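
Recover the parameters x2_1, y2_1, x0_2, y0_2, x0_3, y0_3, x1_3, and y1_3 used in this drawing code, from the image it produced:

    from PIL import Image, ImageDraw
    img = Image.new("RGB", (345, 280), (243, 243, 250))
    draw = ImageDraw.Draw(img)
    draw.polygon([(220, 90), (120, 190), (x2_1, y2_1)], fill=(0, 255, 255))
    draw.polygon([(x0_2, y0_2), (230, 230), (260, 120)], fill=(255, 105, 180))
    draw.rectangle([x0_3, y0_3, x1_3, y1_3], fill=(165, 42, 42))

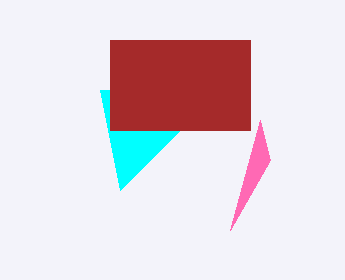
x2_1 = 100
y2_1 = 90
x0_2 = 270
y0_2 = 160
x0_3 = 110
y0_3 = 40
x1_3 = 250
y1_3 = 130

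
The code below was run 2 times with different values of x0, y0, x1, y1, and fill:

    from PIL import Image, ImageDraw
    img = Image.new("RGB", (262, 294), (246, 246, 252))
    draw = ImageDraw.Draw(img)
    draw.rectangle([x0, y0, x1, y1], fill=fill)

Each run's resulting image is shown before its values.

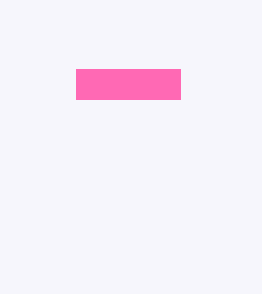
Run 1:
x0 = 76
y0 = 69
x1 = 180
y1 = 99
fill = 'hotpink'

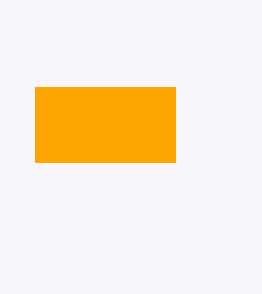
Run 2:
x0 = 35; y0 = 87; x1 = 175; y1 = 162; fill = 'orange'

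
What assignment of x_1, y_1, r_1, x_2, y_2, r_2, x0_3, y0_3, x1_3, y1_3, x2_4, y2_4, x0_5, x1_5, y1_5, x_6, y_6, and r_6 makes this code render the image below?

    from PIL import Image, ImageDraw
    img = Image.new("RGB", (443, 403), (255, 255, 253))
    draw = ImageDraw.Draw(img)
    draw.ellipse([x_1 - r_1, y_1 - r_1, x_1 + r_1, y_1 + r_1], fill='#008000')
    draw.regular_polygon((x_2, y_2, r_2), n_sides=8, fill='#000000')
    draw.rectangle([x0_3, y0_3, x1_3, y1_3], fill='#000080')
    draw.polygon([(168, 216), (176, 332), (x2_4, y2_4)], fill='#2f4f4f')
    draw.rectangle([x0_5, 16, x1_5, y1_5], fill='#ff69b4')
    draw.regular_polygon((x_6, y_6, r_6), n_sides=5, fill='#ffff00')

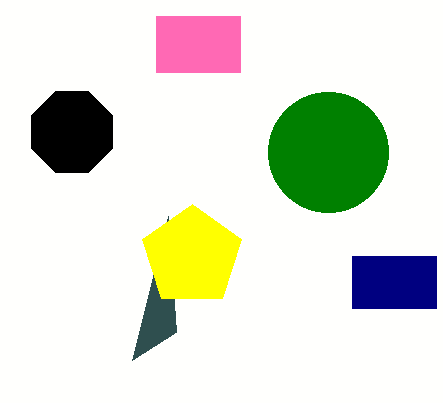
x_1 = 328
y_1 = 152
r_1 = 60
x_2 = 72
y_2 = 132
r_2 = 44
x0_3 = 352
y0_3 = 256
x1_3 = 436
y1_3 = 308
x2_4 = 132
y2_4 = 360
x0_5 = 156
x1_5 = 240
y1_5 = 72
x_6 = 192
y_6 = 256
r_6 = 52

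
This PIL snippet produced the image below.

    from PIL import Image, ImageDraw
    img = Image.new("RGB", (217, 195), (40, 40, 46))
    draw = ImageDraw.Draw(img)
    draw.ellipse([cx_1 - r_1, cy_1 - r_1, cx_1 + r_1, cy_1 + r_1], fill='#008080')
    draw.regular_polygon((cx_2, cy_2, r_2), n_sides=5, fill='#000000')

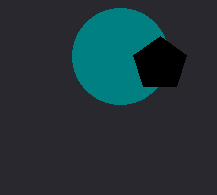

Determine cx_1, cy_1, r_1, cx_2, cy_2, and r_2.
cx_1 = 120
cy_1 = 56
r_1 = 48
cx_2 = 160
cy_2 = 64
r_2 = 28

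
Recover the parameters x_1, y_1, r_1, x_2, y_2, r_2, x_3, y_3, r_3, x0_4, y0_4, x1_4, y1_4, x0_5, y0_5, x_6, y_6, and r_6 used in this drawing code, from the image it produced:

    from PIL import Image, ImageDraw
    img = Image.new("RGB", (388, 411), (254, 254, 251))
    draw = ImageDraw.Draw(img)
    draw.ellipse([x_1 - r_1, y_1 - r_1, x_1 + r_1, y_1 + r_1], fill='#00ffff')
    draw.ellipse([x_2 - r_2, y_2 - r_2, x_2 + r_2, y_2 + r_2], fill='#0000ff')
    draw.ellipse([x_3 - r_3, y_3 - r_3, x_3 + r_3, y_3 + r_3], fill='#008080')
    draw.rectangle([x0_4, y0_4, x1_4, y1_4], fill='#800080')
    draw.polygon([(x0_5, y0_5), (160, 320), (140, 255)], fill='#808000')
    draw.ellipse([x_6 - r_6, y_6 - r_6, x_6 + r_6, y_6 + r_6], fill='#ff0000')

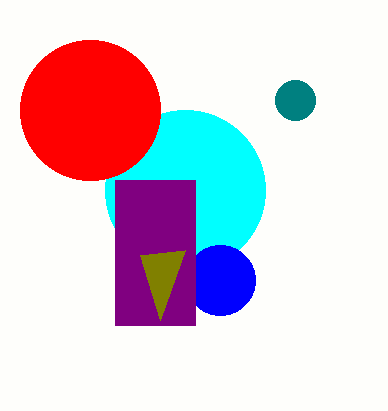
x_1 = 185, y_1 = 190, r_1 = 80, x_2 = 220, y_2 = 280, r_2 = 35, x_3 = 295, y_3 = 100, r_3 = 20, x0_4 = 115, y0_4 = 180, x1_4 = 195, y1_4 = 325, x0_5 = 185, y0_5 = 250, x_6 = 90, y_6 = 110, r_6 = 70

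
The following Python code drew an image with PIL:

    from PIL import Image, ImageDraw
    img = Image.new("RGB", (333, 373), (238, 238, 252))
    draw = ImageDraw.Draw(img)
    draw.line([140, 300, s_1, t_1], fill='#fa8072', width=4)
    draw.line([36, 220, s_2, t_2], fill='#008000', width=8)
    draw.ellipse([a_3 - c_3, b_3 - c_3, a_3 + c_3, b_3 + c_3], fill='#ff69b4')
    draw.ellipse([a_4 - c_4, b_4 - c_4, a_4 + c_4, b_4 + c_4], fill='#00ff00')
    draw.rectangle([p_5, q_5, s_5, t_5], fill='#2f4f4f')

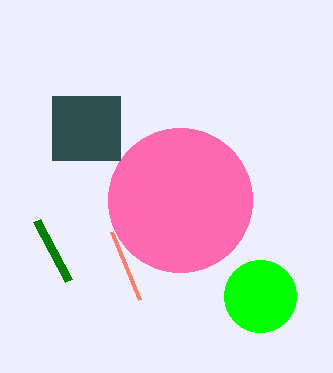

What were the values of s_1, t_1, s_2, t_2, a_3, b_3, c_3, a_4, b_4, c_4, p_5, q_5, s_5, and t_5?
s_1 = 112, t_1 = 232, s_2 = 68, t_2 = 280, a_3 = 180, b_3 = 200, c_3 = 72, a_4 = 260, b_4 = 296, c_4 = 36, p_5 = 52, q_5 = 96, s_5 = 120, t_5 = 160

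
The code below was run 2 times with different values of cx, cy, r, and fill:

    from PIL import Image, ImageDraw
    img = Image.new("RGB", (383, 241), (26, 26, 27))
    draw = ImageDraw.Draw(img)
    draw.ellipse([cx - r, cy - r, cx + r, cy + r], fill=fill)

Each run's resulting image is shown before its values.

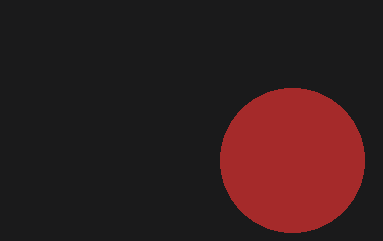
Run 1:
cx = 292, cy = 160, r = 72, fill = 'brown'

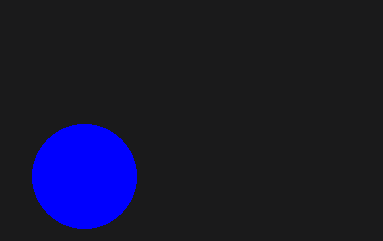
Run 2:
cx = 84
cy = 176
r = 52
fill = 'blue'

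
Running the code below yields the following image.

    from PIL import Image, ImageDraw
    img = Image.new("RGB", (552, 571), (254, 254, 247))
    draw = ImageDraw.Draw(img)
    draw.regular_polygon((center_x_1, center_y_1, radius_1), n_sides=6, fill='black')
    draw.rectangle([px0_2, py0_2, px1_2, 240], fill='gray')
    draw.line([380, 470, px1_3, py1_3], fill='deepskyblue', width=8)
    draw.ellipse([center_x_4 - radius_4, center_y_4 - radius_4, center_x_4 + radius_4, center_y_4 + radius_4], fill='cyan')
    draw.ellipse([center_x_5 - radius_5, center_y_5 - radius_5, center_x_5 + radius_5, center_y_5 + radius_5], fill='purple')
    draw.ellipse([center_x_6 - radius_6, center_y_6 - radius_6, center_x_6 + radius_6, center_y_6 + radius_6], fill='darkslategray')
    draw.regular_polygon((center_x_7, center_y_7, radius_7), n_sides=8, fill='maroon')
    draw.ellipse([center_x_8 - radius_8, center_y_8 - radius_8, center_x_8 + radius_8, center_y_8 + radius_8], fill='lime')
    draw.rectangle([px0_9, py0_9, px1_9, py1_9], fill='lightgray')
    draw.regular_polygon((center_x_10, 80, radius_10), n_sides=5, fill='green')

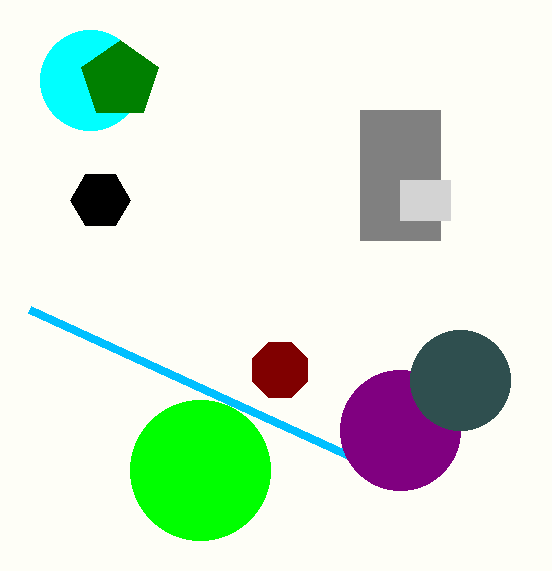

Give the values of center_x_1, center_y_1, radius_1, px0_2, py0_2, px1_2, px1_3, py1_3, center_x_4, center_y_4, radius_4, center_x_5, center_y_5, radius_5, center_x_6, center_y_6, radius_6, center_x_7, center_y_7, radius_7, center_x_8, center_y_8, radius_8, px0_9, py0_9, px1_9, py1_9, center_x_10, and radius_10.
center_x_1 = 100; center_y_1 = 200; radius_1 = 30; px0_2 = 360; py0_2 = 110; px1_2 = 440; px1_3 = 30; py1_3 = 310; center_x_4 = 90; center_y_4 = 80; radius_4 = 50; center_x_5 = 400; center_y_5 = 430; radius_5 = 60; center_x_6 = 460; center_y_6 = 380; radius_6 = 50; center_x_7 = 280; center_y_7 = 370; radius_7 = 30; center_x_8 = 200; center_y_8 = 470; radius_8 = 70; px0_9 = 400; py0_9 = 180; px1_9 = 450; py1_9 = 220; center_x_10 = 120; radius_10 = 40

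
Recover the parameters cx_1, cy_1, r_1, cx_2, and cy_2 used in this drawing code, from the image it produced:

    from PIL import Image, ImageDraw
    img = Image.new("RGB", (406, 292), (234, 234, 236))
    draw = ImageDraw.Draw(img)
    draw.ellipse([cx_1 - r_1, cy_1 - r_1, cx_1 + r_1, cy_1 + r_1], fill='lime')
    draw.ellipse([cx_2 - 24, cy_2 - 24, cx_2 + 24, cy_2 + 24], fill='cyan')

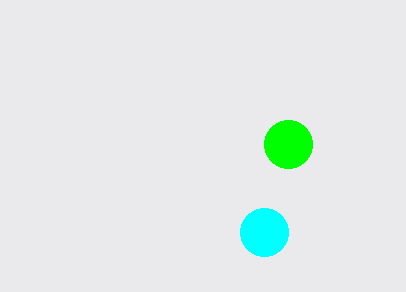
cx_1 = 288, cy_1 = 144, r_1 = 24, cx_2 = 264, cy_2 = 232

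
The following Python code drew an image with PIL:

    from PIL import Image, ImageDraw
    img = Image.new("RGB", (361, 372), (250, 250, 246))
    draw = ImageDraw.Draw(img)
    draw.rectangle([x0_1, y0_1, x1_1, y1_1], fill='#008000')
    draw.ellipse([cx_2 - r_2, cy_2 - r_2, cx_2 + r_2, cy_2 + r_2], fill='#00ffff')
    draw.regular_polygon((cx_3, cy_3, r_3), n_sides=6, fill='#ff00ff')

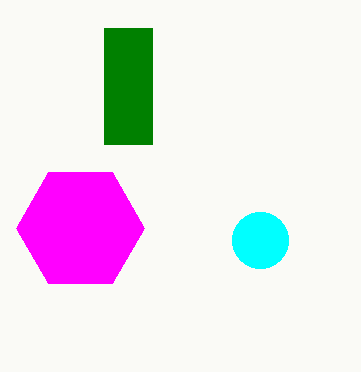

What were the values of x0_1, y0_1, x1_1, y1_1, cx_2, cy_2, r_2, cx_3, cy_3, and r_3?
x0_1 = 104, y0_1 = 28, x1_1 = 152, y1_1 = 144, cx_2 = 260, cy_2 = 240, r_2 = 28, cx_3 = 80, cy_3 = 228, r_3 = 64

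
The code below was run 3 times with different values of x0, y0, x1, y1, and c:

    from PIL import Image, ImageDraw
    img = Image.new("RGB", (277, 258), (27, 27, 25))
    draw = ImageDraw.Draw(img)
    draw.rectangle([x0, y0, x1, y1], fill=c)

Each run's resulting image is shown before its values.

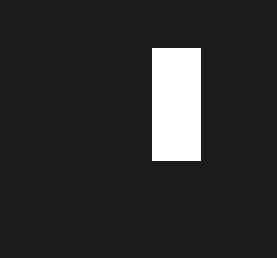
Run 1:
x0 = 152
y0 = 48
x1 = 200
y1 = 160
c = 'white'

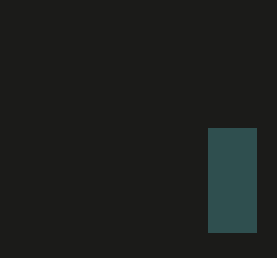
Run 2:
x0 = 208
y0 = 128
x1 = 256
y1 = 232
c = 'darkslategray'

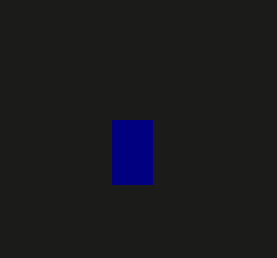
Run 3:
x0 = 112; y0 = 120; x1 = 152; y1 = 184; c = 'navy'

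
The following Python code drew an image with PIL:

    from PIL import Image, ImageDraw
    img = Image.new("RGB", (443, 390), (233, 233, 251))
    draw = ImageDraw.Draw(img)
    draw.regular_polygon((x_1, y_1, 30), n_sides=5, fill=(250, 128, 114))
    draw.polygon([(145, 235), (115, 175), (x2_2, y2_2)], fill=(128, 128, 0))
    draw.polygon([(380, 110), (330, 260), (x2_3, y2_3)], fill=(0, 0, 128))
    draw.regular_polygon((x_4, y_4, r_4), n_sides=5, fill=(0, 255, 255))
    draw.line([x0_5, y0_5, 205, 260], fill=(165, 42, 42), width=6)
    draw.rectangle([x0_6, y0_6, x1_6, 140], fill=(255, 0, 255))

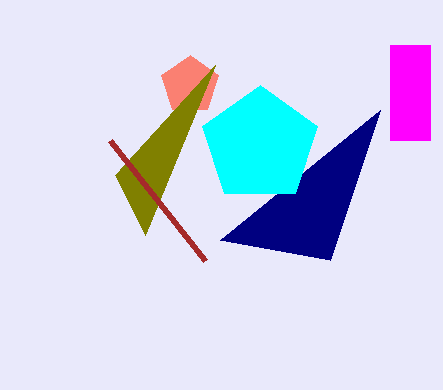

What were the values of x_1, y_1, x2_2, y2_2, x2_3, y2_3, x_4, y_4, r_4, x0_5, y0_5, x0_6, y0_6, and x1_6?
x_1 = 190
y_1 = 85
x2_2 = 215
y2_2 = 65
x2_3 = 220
y2_3 = 240
x_4 = 260
y_4 = 145
r_4 = 60
x0_5 = 110
y0_5 = 140
x0_6 = 390
y0_6 = 45
x1_6 = 430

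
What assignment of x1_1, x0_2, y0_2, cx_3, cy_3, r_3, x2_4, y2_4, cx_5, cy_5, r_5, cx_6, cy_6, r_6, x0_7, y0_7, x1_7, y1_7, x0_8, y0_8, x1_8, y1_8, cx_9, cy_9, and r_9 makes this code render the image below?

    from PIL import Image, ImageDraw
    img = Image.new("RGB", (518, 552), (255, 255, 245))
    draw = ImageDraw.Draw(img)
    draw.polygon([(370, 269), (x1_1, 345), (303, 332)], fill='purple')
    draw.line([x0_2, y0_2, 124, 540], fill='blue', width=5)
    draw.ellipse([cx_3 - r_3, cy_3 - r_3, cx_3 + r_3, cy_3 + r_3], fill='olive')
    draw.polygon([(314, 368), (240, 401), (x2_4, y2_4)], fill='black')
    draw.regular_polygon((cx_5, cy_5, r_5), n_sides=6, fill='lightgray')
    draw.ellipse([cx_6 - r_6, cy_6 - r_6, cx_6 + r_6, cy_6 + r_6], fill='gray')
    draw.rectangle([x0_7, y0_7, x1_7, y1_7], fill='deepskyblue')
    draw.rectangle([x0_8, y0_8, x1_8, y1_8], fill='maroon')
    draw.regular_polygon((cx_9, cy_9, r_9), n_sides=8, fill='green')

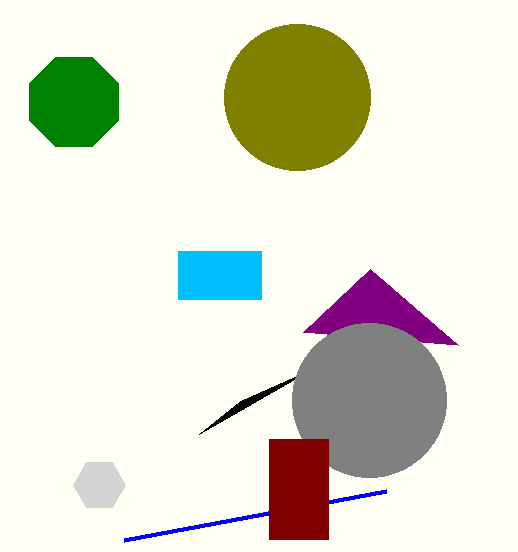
x1_1 = 458, x0_2 = 386, y0_2 = 491, cx_3 = 297, cy_3 = 97, r_3 = 73, x2_4 = 199, y2_4 = 434, cx_5 = 99, cy_5 = 485, r_5 = 26, cx_6 = 369, cy_6 = 400, r_6 = 77, x0_7 = 178, y0_7 = 251, x1_7 = 261, y1_7 = 299, x0_8 = 269, y0_8 = 439, x1_8 = 328, y1_8 = 539, cx_9 = 74, cy_9 = 102, r_9 = 48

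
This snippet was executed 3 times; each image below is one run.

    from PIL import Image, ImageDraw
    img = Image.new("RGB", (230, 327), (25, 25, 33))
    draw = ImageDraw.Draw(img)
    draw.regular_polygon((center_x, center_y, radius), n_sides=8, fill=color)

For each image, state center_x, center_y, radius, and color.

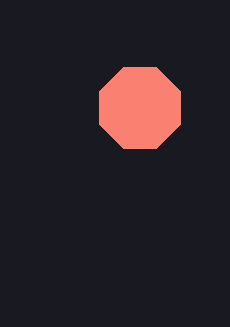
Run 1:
center_x = 140, center_y = 108, radius = 44, color = 'salmon'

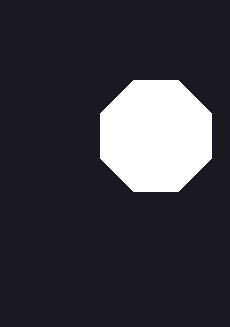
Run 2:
center_x = 156; center_y = 136; radius = 60; color = 'white'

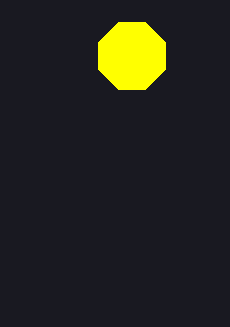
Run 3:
center_x = 132
center_y = 56
radius = 36
color = 'yellow'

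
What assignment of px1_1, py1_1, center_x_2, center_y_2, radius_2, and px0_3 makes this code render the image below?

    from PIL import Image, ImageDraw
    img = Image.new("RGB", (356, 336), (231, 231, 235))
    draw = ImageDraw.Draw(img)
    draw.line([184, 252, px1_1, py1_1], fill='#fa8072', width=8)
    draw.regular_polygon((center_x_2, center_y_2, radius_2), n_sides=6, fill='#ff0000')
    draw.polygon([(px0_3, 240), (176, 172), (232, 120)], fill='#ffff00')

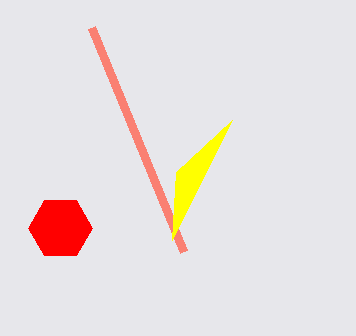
px1_1 = 92; py1_1 = 28; center_x_2 = 60; center_y_2 = 228; radius_2 = 32; px0_3 = 172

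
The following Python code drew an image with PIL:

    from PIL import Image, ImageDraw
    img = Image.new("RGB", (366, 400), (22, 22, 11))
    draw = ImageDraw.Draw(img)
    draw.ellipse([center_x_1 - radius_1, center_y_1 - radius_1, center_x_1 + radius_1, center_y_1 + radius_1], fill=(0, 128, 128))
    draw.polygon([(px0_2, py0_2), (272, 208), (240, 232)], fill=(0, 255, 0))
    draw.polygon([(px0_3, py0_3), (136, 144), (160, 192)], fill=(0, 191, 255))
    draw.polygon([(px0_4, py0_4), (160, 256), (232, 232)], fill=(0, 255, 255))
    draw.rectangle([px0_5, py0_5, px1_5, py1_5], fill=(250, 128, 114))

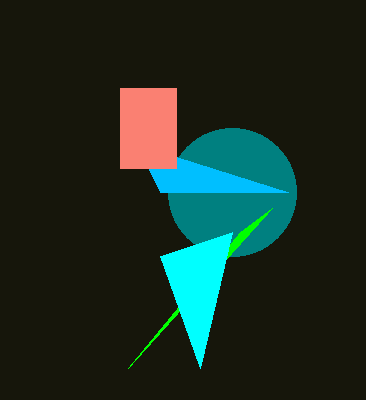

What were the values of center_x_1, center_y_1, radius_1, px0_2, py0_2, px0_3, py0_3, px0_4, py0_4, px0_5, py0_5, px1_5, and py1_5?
center_x_1 = 232; center_y_1 = 192; radius_1 = 64; px0_2 = 128; py0_2 = 368; px0_3 = 288; py0_3 = 192; px0_4 = 200; py0_4 = 368; px0_5 = 120; py0_5 = 88; px1_5 = 176; py1_5 = 168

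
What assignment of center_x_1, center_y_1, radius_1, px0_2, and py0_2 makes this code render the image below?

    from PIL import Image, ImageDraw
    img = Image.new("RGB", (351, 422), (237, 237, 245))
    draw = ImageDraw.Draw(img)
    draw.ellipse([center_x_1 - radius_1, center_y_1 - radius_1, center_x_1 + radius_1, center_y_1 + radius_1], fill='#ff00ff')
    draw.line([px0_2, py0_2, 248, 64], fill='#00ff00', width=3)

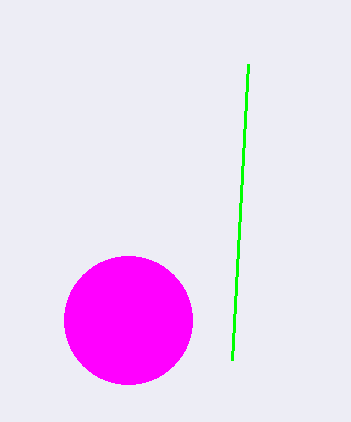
center_x_1 = 128; center_y_1 = 320; radius_1 = 64; px0_2 = 232; py0_2 = 360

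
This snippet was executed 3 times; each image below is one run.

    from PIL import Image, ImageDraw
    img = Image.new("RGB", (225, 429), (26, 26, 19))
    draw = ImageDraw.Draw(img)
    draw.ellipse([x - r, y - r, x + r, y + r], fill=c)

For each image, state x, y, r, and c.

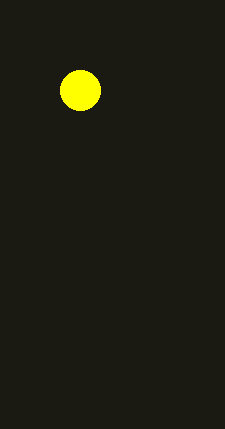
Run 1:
x = 80; y = 90; r = 20; c = 'yellow'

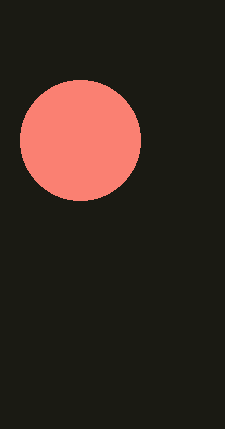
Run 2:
x = 80, y = 140, r = 60, c = 'salmon'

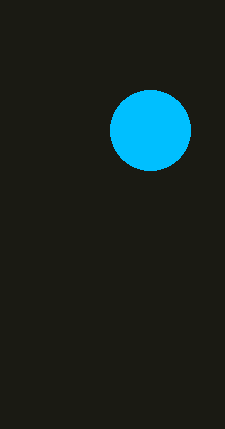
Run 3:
x = 150, y = 130, r = 40, c = 'deepskyblue'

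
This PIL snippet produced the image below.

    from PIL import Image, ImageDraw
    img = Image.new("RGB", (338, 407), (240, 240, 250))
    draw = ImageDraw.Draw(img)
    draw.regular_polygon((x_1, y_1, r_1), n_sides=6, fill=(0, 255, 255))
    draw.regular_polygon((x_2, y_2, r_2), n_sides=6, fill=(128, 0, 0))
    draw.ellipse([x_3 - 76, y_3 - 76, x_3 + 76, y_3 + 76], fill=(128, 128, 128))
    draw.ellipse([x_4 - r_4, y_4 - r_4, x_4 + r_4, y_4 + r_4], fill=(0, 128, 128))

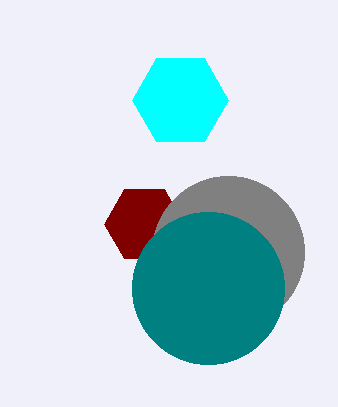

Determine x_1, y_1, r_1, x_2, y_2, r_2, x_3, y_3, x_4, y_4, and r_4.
x_1 = 180
y_1 = 100
r_1 = 48
x_2 = 144
y_2 = 224
r_2 = 40
x_3 = 228
y_3 = 252
x_4 = 208
y_4 = 288
r_4 = 76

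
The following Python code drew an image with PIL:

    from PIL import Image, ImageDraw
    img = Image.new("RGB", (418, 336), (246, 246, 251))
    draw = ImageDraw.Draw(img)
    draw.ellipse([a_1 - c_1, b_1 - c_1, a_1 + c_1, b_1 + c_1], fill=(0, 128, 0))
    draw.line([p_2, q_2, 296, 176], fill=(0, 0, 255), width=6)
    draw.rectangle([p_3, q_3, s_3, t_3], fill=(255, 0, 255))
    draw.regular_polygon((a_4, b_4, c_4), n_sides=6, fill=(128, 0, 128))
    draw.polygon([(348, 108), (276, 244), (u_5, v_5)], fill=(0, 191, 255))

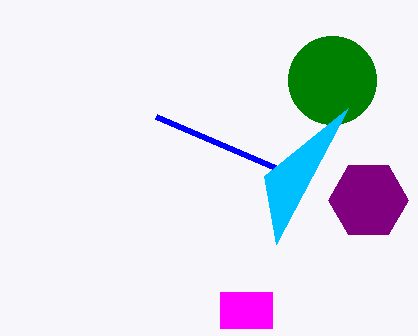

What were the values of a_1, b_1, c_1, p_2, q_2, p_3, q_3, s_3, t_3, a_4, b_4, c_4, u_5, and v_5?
a_1 = 332; b_1 = 80; c_1 = 44; p_2 = 156; q_2 = 116; p_3 = 220; q_3 = 292; s_3 = 272; t_3 = 328; a_4 = 368; b_4 = 200; c_4 = 40; u_5 = 264; v_5 = 176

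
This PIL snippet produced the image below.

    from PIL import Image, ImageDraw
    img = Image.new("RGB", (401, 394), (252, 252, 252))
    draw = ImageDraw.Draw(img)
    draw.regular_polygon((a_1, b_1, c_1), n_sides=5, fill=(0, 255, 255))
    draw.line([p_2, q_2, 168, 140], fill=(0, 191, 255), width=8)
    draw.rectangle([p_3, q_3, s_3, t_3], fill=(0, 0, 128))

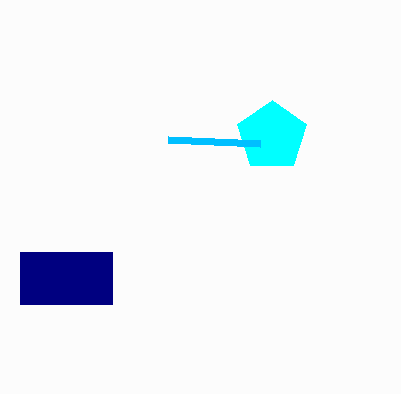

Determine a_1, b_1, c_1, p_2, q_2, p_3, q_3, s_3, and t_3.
a_1 = 272; b_1 = 136; c_1 = 36; p_2 = 260; q_2 = 144; p_3 = 20; q_3 = 252; s_3 = 112; t_3 = 304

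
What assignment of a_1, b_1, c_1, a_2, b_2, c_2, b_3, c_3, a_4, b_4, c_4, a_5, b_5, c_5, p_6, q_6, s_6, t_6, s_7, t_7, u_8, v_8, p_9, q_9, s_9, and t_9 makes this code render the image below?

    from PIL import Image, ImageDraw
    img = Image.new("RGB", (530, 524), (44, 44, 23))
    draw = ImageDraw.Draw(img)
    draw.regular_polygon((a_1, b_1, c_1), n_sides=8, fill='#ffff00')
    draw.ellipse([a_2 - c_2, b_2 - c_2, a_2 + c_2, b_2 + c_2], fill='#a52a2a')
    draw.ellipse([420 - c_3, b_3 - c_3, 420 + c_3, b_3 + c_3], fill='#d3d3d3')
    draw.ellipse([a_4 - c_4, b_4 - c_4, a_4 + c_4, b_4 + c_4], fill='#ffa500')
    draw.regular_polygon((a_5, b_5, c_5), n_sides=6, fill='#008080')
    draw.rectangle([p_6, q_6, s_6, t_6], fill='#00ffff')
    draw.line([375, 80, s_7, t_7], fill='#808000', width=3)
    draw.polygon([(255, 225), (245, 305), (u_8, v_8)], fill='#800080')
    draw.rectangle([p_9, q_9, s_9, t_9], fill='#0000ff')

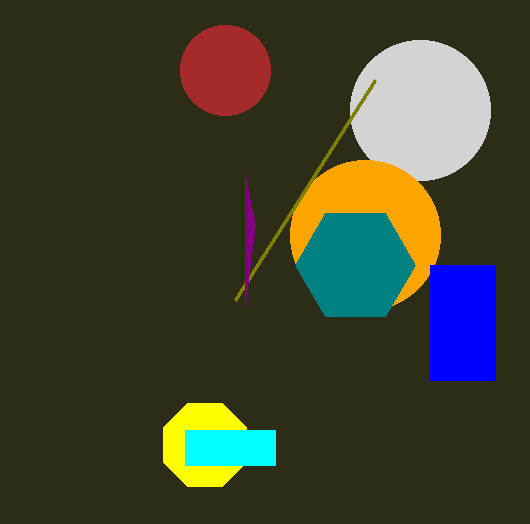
a_1 = 205; b_1 = 445; c_1 = 45; a_2 = 225; b_2 = 70; c_2 = 45; b_3 = 110; c_3 = 70; a_4 = 365; b_4 = 235; c_4 = 75; a_5 = 355; b_5 = 265; c_5 = 60; p_6 = 185; q_6 = 430; s_6 = 275; t_6 = 465; s_7 = 235; t_7 = 300; u_8 = 245; v_8 = 175; p_9 = 430; q_9 = 265; s_9 = 495; t_9 = 380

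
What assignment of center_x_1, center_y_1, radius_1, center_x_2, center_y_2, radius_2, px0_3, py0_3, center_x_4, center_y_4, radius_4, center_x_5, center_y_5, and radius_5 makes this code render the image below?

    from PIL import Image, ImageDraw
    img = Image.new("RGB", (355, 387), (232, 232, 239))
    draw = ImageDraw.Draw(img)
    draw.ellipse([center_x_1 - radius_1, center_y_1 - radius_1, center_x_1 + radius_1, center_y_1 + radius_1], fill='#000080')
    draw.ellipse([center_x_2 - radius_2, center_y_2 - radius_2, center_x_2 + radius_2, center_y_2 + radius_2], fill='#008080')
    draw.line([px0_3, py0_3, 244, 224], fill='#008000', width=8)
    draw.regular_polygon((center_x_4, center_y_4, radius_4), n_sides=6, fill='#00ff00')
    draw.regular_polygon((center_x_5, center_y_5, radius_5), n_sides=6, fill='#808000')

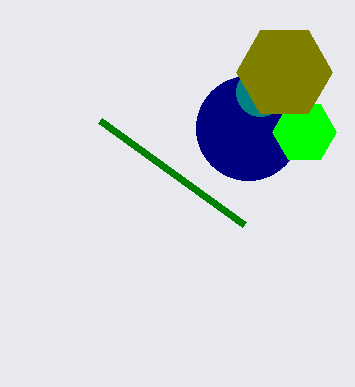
center_x_1 = 248, center_y_1 = 128, radius_1 = 52, center_x_2 = 260, center_y_2 = 92, radius_2 = 24, px0_3 = 100, py0_3 = 120, center_x_4 = 304, center_y_4 = 132, radius_4 = 32, center_x_5 = 284, center_y_5 = 72, radius_5 = 48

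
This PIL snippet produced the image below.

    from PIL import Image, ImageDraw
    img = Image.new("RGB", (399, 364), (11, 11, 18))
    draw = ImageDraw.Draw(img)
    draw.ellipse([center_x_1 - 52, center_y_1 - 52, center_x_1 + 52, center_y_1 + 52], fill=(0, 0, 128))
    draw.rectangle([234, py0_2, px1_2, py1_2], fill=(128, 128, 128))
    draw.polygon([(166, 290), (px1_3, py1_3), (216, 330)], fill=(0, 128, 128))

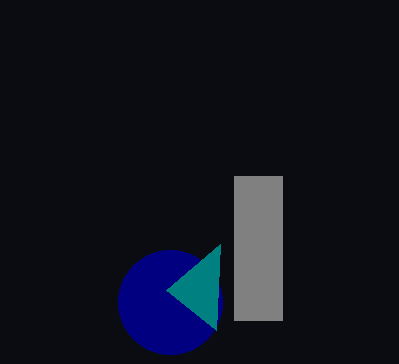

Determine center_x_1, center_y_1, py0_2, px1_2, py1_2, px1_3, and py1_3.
center_x_1 = 170
center_y_1 = 302
py0_2 = 176
px1_2 = 282
py1_2 = 320
px1_3 = 220
py1_3 = 244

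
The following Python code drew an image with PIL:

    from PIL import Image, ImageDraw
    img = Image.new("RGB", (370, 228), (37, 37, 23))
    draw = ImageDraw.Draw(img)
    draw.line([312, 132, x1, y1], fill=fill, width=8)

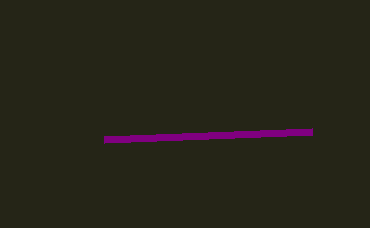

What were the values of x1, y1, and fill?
x1 = 104
y1 = 140
fill = 'purple'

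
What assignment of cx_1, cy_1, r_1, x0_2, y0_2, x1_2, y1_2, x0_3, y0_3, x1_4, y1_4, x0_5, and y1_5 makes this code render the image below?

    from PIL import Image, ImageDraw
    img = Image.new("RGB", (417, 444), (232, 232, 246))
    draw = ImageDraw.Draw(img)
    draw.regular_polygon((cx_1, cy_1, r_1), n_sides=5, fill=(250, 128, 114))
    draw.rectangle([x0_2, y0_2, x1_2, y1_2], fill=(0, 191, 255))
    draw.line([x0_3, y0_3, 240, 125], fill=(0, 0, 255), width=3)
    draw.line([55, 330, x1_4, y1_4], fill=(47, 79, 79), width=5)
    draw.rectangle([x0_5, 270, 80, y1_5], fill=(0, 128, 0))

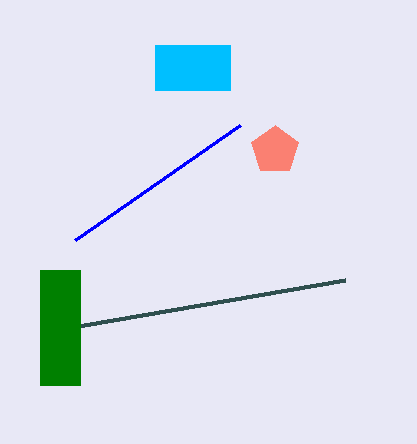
cx_1 = 275, cy_1 = 150, r_1 = 25, x0_2 = 155, y0_2 = 45, x1_2 = 230, y1_2 = 90, x0_3 = 75, y0_3 = 240, x1_4 = 345, y1_4 = 280, x0_5 = 40, y1_5 = 385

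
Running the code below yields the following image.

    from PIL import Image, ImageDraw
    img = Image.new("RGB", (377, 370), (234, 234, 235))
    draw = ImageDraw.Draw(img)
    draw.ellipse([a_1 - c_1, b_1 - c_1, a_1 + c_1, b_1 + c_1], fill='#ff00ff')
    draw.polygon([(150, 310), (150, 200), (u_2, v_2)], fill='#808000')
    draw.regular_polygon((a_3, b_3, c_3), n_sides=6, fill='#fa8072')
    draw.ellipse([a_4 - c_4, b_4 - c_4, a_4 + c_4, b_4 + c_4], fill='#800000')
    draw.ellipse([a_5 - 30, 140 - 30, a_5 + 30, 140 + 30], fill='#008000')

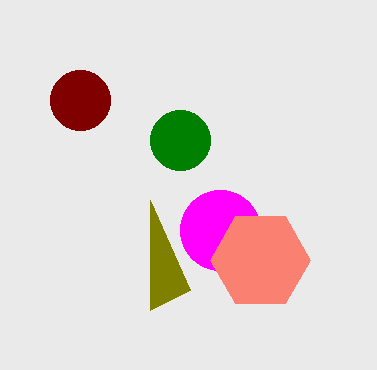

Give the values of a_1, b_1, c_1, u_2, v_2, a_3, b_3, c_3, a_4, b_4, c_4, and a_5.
a_1 = 220
b_1 = 230
c_1 = 40
u_2 = 190
v_2 = 290
a_3 = 260
b_3 = 260
c_3 = 50
a_4 = 80
b_4 = 100
c_4 = 30
a_5 = 180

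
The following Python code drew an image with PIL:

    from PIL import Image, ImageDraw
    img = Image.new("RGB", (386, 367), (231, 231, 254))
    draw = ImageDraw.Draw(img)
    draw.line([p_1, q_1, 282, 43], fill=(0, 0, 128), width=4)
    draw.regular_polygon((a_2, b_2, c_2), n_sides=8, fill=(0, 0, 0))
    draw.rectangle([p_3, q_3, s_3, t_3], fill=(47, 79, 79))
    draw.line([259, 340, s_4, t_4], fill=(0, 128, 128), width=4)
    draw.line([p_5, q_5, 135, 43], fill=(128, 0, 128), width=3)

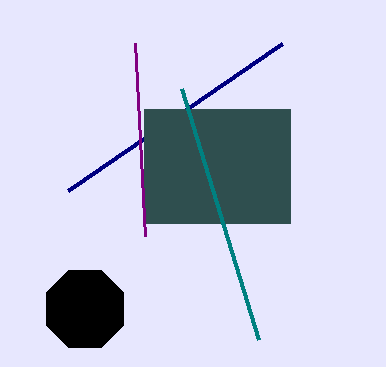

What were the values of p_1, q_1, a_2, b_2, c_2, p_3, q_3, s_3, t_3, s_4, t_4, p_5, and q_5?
p_1 = 68, q_1 = 190, a_2 = 85, b_2 = 309, c_2 = 42, p_3 = 144, q_3 = 109, s_3 = 290, t_3 = 223, s_4 = 182, t_4 = 89, p_5 = 145, q_5 = 236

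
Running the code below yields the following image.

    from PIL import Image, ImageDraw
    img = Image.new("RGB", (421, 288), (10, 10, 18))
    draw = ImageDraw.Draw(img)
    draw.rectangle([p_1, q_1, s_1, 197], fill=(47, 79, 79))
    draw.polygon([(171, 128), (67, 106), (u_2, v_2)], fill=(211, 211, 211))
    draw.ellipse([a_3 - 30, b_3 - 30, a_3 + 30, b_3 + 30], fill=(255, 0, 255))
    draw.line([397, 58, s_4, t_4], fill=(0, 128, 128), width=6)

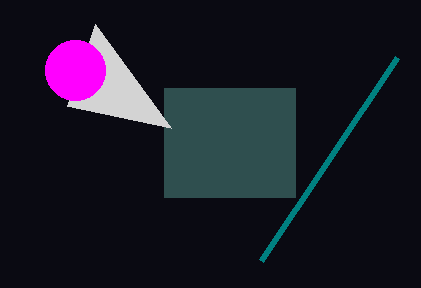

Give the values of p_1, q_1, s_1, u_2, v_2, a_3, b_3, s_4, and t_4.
p_1 = 164; q_1 = 88; s_1 = 295; u_2 = 95; v_2 = 24; a_3 = 75; b_3 = 70; s_4 = 261; t_4 = 261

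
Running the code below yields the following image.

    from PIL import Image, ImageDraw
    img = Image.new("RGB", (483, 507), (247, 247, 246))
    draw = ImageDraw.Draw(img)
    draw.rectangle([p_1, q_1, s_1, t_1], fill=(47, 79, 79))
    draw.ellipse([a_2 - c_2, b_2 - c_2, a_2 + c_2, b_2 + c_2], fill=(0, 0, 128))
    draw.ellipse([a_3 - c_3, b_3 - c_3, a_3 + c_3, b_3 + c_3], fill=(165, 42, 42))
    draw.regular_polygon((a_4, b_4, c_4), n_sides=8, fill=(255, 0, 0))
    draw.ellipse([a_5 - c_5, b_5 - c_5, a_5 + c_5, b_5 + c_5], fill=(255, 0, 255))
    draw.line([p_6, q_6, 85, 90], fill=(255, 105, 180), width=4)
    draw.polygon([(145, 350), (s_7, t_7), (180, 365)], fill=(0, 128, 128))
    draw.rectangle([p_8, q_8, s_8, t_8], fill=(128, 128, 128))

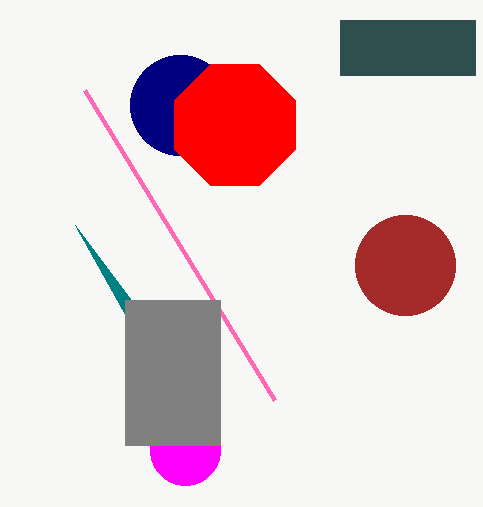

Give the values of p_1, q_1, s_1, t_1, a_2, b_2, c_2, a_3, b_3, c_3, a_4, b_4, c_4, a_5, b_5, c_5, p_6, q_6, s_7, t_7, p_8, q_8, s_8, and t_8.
p_1 = 340
q_1 = 20
s_1 = 475
t_1 = 75
a_2 = 180
b_2 = 105
c_2 = 50
a_3 = 405
b_3 = 265
c_3 = 50
a_4 = 235
b_4 = 125
c_4 = 65
a_5 = 185
b_5 = 450
c_5 = 35
p_6 = 275
q_6 = 400
s_7 = 75
t_7 = 225
p_8 = 125
q_8 = 300
s_8 = 220
t_8 = 445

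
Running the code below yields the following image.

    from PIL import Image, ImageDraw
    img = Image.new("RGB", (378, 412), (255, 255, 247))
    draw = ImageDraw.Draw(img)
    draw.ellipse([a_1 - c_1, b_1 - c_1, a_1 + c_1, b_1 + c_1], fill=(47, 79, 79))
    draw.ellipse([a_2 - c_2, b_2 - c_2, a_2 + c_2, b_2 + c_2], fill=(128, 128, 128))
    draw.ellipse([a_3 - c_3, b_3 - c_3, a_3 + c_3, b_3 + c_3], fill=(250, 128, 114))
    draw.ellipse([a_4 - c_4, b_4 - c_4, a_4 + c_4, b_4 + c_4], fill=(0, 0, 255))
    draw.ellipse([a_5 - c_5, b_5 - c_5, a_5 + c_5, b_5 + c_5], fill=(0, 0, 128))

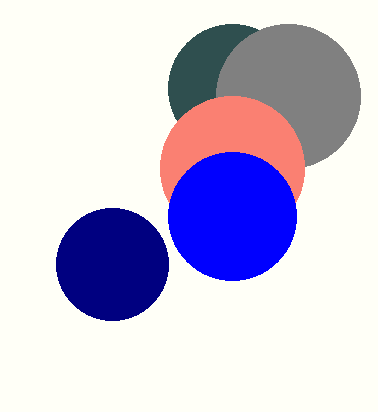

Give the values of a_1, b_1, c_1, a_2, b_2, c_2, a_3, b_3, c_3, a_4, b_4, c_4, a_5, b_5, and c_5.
a_1 = 232, b_1 = 88, c_1 = 64, a_2 = 288, b_2 = 96, c_2 = 72, a_3 = 232, b_3 = 168, c_3 = 72, a_4 = 232, b_4 = 216, c_4 = 64, a_5 = 112, b_5 = 264, c_5 = 56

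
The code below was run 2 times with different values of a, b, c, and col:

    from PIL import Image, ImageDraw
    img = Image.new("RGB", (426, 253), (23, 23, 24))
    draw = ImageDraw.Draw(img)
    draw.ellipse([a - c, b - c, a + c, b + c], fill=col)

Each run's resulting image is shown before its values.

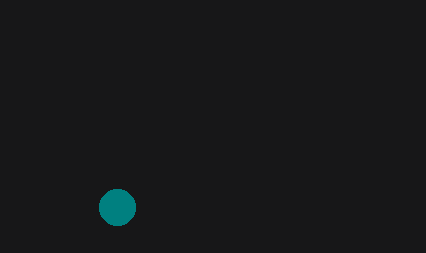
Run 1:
a = 117
b = 207
c = 18
col = 'teal'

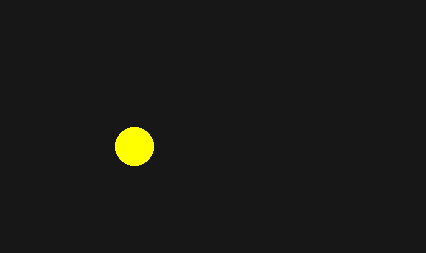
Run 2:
a = 134
b = 146
c = 19
col = 'yellow'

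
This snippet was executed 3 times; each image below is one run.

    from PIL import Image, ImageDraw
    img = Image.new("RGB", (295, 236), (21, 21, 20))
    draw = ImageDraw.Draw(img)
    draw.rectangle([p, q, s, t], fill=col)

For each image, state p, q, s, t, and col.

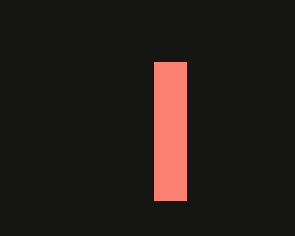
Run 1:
p = 154; q = 62; s = 186; t = 200; col = 'salmon'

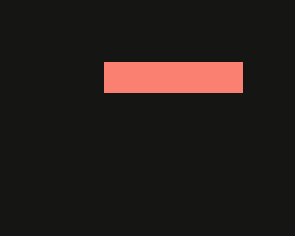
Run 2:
p = 104
q = 62
s = 242
t = 92
col = 'salmon'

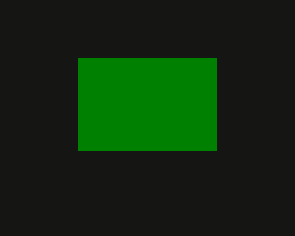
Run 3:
p = 78; q = 58; s = 216; t = 150; col = 'green'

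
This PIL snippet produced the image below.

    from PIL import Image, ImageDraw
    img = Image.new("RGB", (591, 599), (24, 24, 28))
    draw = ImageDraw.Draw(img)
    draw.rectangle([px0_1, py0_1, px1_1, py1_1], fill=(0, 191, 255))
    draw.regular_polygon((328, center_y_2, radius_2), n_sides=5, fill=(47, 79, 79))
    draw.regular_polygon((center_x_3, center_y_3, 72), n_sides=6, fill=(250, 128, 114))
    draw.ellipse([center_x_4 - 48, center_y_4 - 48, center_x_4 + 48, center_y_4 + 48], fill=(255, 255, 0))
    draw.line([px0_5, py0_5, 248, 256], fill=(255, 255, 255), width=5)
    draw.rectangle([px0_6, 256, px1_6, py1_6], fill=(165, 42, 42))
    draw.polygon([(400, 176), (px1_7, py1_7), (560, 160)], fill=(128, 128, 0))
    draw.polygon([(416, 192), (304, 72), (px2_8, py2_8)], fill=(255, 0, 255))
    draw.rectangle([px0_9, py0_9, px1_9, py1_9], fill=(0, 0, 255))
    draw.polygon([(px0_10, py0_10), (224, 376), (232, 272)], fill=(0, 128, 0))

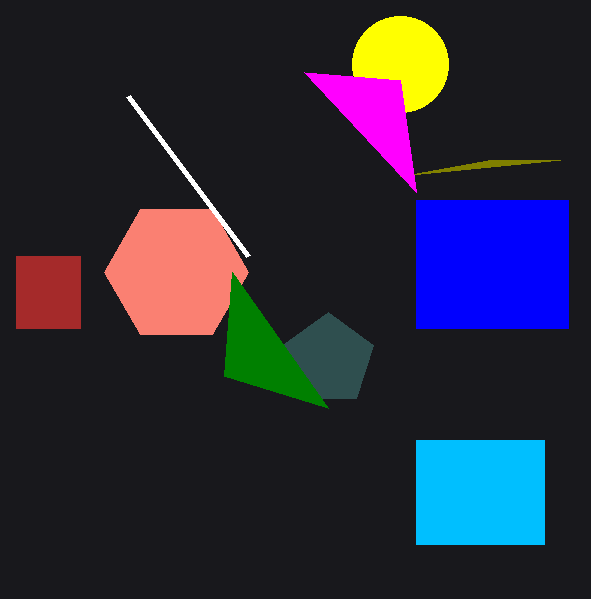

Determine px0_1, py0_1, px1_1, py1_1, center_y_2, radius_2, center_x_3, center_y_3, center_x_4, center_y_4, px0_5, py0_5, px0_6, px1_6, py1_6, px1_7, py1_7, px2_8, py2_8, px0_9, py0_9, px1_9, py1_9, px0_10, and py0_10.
px0_1 = 416; py0_1 = 440; px1_1 = 544; py1_1 = 544; center_y_2 = 360; radius_2 = 48; center_x_3 = 176; center_y_3 = 272; center_x_4 = 400; center_y_4 = 64; px0_5 = 128; py0_5 = 96; px0_6 = 16; px1_6 = 80; py1_6 = 328; px1_7 = 488; py1_7 = 160; px2_8 = 400; py2_8 = 80; px0_9 = 416; py0_9 = 200; px1_9 = 568; py1_9 = 328; px0_10 = 328; py0_10 = 408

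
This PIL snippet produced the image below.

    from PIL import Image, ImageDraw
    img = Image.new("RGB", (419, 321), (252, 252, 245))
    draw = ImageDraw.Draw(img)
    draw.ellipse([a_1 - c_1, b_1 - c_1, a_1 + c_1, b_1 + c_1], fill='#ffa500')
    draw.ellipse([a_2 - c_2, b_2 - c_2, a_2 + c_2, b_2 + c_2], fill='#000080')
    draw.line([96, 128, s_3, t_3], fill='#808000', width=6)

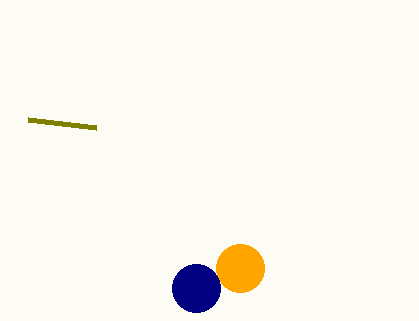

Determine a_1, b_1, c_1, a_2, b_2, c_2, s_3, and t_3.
a_1 = 240; b_1 = 268; c_1 = 24; a_2 = 196; b_2 = 288; c_2 = 24; s_3 = 28; t_3 = 120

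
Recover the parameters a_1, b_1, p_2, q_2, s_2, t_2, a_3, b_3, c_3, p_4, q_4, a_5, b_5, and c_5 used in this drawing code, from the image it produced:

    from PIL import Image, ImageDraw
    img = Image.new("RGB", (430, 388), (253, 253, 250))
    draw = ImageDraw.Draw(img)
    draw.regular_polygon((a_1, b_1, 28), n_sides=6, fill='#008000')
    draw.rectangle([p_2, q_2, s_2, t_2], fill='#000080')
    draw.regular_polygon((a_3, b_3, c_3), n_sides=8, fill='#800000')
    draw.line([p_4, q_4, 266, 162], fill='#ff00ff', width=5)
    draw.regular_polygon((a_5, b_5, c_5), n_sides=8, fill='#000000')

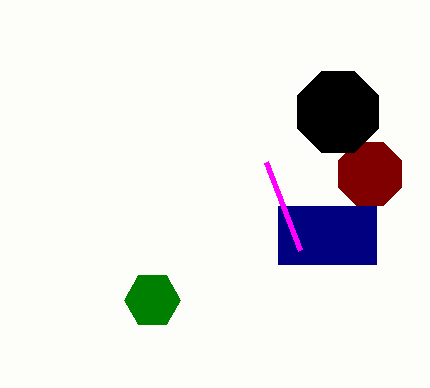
a_1 = 152; b_1 = 300; p_2 = 278; q_2 = 206; s_2 = 376; t_2 = 264; a_3 = 370; b_3 = 174; c_3 = 34; p_4 = 300; q_4 = 250; a_5 = 338; b_5 = 112; c_5 = 44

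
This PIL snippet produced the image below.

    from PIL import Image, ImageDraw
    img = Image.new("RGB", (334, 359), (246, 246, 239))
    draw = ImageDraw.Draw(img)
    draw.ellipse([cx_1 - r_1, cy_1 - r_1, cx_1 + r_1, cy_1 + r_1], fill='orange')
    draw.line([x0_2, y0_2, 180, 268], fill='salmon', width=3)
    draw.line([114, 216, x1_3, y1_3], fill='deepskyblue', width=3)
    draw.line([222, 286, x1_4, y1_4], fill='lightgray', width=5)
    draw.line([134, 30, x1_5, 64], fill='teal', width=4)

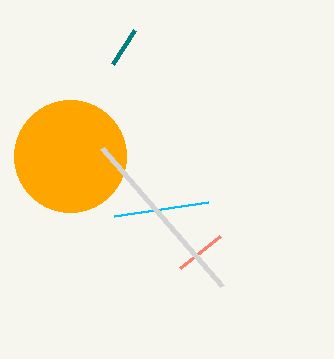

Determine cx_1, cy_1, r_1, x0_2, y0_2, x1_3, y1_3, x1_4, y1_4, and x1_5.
cx_1 = 70, cy_1 = 156, r_1 = 56, x0_2 = 220, y0_2 = 236, x1_3 = 208, y1_3 = 202, x1_4 = 102, y1_4 = 148, x1_5 = 112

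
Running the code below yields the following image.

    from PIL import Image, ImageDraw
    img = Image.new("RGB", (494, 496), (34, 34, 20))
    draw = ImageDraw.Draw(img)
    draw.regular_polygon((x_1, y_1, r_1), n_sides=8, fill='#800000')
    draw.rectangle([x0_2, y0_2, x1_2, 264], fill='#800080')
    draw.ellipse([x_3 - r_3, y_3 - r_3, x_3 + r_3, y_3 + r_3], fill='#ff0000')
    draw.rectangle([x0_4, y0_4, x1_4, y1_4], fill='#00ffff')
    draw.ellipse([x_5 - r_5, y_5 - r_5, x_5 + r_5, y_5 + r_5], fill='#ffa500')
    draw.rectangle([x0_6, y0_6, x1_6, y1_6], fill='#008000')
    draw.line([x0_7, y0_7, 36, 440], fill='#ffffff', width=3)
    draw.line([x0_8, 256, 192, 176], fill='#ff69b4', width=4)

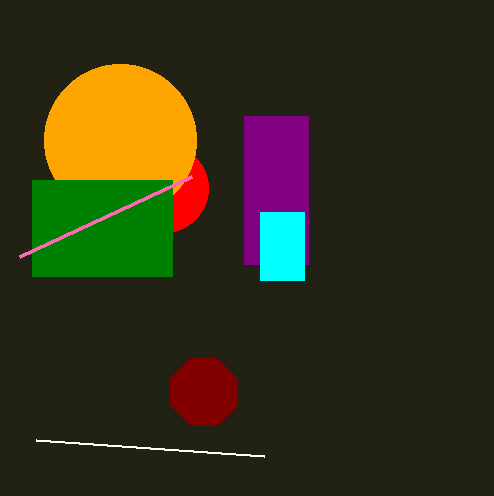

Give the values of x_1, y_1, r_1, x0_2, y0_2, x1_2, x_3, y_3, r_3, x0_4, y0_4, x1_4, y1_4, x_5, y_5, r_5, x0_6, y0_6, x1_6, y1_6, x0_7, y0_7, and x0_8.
x_1 = 204
y_1 = 392
r_1 = 36
x0_2 = 244
y0_2 = 116
x1_2 = 308
x_3 = 164
y_3 = 188
r_3 = 44
x0_4 = 260
y0_4 = 212
x1_4 = 304
y1_4 = 280
x_5 = 120
y_5 = 140
r_5 = 76
x0_6 = 32
y0_6 = 180
x1_6 = 172
y1_6 = 276
x0_7 = 264
y0_7 = 456
x0_8 = 20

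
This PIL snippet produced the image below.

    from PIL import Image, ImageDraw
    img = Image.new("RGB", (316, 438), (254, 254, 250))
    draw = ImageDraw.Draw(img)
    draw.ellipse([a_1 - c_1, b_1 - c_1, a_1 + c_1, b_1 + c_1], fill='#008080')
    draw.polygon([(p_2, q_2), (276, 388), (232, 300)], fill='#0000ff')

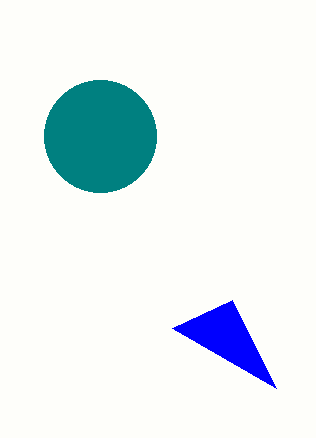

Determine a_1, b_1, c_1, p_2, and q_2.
a_1 = 100
b_1 = 136
c_1 = 56
p_2 = 172
q_2 = 328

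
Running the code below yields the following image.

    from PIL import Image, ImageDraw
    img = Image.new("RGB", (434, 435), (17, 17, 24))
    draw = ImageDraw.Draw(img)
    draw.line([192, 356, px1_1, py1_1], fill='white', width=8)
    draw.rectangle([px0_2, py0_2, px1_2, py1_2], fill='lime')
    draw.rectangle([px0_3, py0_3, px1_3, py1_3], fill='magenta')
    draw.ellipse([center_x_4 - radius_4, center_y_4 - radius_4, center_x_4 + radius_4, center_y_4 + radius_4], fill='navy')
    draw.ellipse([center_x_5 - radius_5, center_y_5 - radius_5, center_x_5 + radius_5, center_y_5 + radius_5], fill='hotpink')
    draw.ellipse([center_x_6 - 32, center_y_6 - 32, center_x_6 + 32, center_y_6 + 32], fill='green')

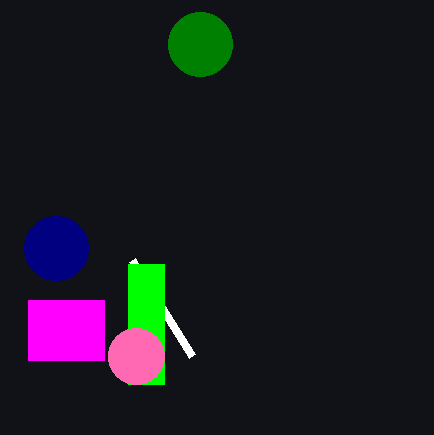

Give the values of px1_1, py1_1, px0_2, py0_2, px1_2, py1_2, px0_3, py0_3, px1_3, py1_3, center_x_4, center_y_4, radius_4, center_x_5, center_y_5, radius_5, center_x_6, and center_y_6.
px1_1 = 132
py1_1 = 260
px0_2 = 128
py0_2 = 264
px1_2 = 164
py1_2 = 384
px0_3 = 28
py0_3 = 300
px1_3 = 104
py1_3 = 360
center_x_4 = 56
center_y_4 = 248
radius_4 = 32
center_x_5 = 136
center_y_5 = 356
radius_5 = 28
center_x_6 = 200
center_y_6 = 44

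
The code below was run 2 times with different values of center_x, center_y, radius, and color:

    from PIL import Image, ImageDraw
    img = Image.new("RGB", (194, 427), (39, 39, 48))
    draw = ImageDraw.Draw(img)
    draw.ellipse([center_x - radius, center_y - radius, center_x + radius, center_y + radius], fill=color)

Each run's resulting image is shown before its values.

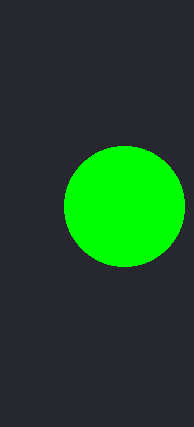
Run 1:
center_x = 124
center_y = 206
radius = 60
color = 'lime'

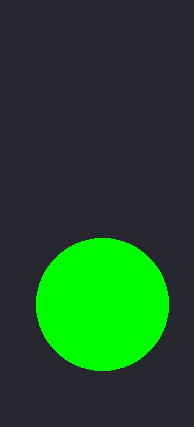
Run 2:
center_x = 102; center_y = 304; radius = 66; color = 'lime'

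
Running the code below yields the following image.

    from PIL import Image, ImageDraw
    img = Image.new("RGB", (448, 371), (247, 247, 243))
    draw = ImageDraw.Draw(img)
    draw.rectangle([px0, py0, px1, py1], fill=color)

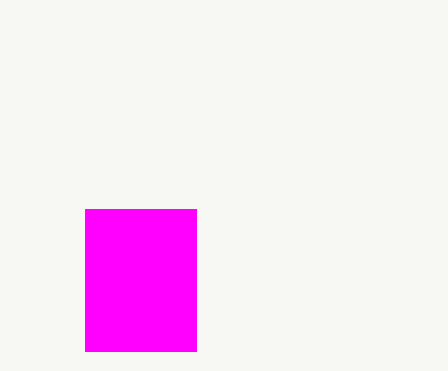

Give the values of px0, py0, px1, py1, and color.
px0 = 85
py0 = 209
px1 = 196
py1 = 351
color = 'magenta'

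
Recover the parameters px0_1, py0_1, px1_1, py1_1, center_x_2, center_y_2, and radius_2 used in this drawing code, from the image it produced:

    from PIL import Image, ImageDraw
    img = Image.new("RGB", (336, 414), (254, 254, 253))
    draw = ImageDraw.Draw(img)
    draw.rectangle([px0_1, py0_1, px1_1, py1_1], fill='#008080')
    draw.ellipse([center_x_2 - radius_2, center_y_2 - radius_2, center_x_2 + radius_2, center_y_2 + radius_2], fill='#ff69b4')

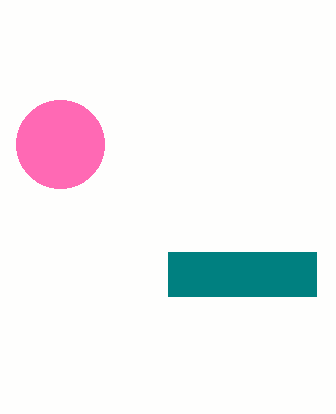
px0_1 = 168; py0_1 = 252; px1_1 = 316; py1_1 = 296; center_x_2 = 60; center_y_2 = 144; radius_2 = 44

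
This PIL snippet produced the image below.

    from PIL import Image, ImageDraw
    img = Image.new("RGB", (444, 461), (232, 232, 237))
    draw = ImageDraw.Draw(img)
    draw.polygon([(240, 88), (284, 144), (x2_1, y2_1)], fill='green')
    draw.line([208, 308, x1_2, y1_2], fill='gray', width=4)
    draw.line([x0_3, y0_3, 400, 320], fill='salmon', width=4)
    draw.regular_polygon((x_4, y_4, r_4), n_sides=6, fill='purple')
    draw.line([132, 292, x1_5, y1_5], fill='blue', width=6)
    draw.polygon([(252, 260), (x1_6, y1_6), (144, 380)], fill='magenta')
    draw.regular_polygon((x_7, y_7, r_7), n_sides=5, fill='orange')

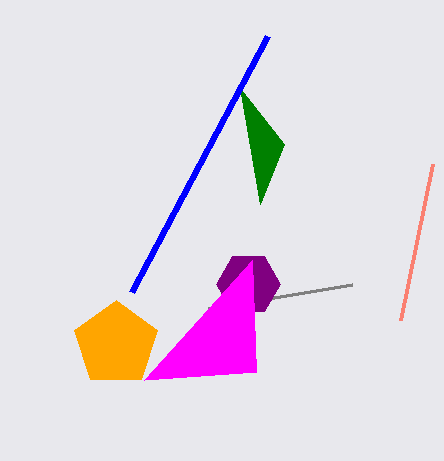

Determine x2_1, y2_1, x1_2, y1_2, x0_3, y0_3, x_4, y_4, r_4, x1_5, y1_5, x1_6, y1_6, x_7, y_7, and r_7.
x2_1 = 260; y2_1 = 204; x1_2 = 352; y1_2 = 284; x0_3 = 432; y0_3 = 164; x_4 = 248; y_4 = 284; r_4 = 32; x1_5 = 268; y1_5 = 36; x1_6 = 256; y1_6 = 372; x_7 = 116; y_7 = 344; r_7 = 44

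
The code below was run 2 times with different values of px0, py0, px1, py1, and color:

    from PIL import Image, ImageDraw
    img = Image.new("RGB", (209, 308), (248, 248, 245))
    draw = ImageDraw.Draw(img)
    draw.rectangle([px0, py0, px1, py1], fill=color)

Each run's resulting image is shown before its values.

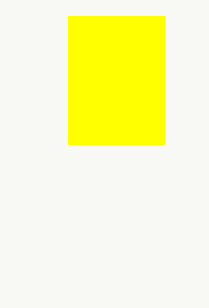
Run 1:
px0 = 68, py0 = 16, px1 = 164, py1 = 144, color = 'yellow'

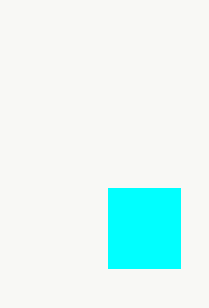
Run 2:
px0 = 108, py0 = 188, px1 = 180, py1 = 268, color = 'cyan'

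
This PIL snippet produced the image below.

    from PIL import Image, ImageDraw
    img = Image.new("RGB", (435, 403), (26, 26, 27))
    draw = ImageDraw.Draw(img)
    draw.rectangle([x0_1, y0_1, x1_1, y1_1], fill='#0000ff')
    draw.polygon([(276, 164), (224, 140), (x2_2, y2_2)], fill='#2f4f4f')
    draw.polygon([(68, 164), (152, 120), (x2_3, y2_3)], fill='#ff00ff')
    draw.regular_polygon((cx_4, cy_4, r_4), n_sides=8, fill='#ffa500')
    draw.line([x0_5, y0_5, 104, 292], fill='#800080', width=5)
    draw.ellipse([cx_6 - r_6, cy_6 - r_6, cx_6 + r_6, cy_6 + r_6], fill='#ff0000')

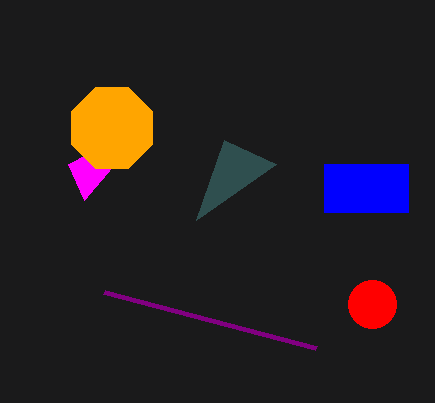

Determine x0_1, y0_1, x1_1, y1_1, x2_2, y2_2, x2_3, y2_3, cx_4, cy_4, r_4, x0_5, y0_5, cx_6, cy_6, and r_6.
x0_1 = 324, y0_1 = 164, x1_1 = 408, y1_1 = 212, x2_2 = 196, y2_2 = 220, x2_3 = 84, y2_3 = 200, cx_4 = 112, cy_4 = 128, r_4 = 44, x0_5 = 316, y0_5 = 348, cx_6 = 372, cy_6 = 304, r_6 = 24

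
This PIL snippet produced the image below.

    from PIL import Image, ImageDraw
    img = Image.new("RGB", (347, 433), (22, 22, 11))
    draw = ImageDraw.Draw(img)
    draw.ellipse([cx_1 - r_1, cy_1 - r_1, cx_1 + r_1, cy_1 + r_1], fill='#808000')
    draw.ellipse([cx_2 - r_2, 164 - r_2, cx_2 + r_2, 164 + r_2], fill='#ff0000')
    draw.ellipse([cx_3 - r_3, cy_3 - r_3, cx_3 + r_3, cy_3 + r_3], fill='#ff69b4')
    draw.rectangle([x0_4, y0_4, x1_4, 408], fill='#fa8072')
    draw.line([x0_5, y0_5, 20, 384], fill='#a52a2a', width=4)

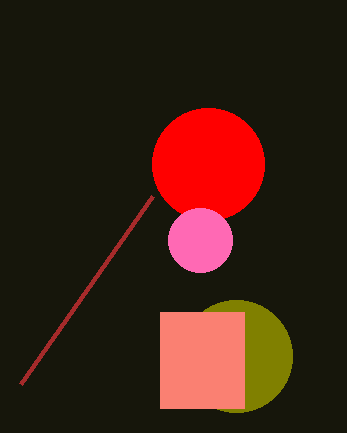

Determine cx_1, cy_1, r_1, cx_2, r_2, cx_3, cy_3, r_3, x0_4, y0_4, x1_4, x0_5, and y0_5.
cx_1 = 236, cy_1 = 356, r_1 = 56, cx_2 = 208, r_2 = 56, cx_3 = 200, cy_3 = 240, r_3 = 32, x0_4 = 160, y0_4 = 312, x1_4 = 244, x0_5 = 152, y0_5 = 196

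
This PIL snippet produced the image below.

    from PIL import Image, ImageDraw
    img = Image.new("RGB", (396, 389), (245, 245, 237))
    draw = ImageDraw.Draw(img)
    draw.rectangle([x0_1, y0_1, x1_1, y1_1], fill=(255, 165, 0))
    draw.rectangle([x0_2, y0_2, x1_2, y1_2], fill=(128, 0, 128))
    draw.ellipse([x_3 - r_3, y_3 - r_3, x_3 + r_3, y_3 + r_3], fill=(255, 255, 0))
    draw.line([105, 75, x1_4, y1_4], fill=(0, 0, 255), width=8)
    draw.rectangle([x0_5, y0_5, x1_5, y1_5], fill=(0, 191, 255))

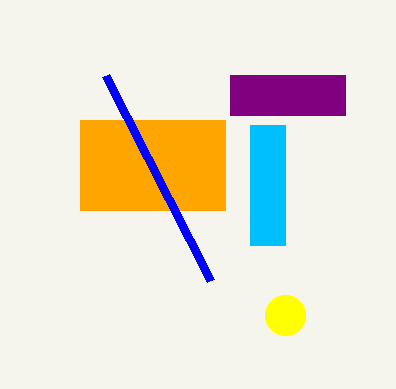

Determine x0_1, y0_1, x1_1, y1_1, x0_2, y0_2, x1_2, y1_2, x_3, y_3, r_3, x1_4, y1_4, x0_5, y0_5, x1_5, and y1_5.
x0_1 = 80; y0_1 = 120; x1_1 = 225; y1_1 = 210; x0_2 = 230; y0_2 = 75; x1_2 = 345; y1_2 = 115; x_3 = 285; y_3 = 315; r_3 = 20; x1_4 = 210; y1_4 = 280; x0_5 = 250; y0_5 = 125; x1_5 = 285; y1_5 = 245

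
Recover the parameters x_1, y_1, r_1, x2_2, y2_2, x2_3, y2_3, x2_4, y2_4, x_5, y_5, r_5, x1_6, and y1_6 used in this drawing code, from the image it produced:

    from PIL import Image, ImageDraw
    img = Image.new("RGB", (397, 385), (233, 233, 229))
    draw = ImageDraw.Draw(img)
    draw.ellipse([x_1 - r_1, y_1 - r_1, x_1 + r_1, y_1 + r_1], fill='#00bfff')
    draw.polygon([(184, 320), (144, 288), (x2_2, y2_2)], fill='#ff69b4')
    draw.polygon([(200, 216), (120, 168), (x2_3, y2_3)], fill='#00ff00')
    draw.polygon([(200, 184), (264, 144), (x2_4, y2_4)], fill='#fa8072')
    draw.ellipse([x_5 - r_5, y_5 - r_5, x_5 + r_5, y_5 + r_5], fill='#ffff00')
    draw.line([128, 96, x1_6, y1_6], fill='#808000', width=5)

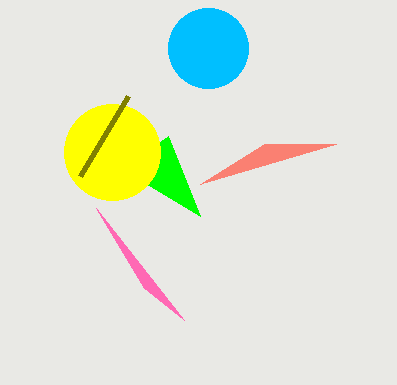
x_1 = 208
y_1 = 48
r_1 = 40
x2_2 = 96
y2_2 = 208
x2_3 = 168
y2_3 = 136
x2_4 = 336
y2_4 = 144
x_5 = 112
y_5 = 152
r_5 = 48
x1_6 = 80
y1_6 = 176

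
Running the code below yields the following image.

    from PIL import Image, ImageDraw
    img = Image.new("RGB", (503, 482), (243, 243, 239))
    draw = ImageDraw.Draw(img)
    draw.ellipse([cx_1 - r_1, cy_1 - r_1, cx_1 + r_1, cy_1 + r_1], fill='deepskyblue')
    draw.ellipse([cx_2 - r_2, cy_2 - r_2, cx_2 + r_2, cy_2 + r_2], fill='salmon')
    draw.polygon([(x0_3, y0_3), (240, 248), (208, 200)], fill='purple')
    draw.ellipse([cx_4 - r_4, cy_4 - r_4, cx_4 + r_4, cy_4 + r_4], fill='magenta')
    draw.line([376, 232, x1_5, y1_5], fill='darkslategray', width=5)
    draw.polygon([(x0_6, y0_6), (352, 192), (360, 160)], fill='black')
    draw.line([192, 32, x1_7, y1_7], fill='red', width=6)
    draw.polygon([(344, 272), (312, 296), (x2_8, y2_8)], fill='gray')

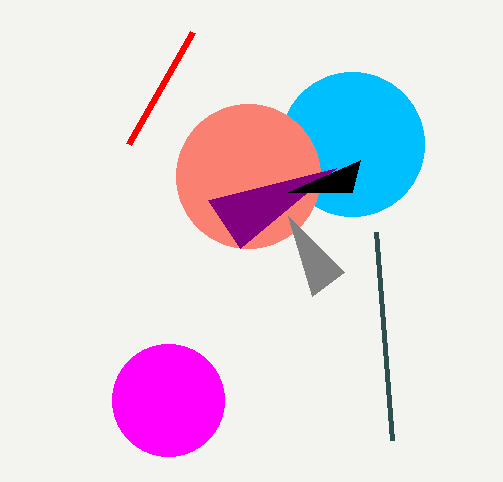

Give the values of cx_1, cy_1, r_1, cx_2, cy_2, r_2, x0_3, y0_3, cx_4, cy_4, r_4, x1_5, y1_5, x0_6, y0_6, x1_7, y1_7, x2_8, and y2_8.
cx_1 = 352; cy_1 = 144; r_1 = 72; cx_2 = 248; cy_2 = 176; r_2 = 72; x0_3 = 336; y0_3 = 168; cx_4 = 168; cy_4 = 400; r_4 = 56; x1_5 = 392; y1_5 = 440; x0_6 = 288; y0_6 = 192; x1_7 = 128; y1_7 = 144; x2_8 = 288; y2_8 = 216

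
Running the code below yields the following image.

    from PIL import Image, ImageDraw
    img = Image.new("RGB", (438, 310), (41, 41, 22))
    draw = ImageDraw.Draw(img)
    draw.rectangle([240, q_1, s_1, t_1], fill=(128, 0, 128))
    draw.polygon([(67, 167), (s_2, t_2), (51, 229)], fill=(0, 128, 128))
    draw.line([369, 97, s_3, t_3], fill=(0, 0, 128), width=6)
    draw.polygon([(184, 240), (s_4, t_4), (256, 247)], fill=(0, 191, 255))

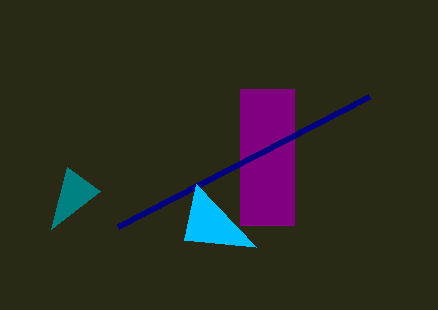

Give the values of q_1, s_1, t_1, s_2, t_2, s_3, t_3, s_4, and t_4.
q_1 = 89
s_1 = 294
t_1 = 225
s_2 = 100
t_2 = 191
s_3 = 118
t_3 = 227
s_4 = 196
t_4 = 184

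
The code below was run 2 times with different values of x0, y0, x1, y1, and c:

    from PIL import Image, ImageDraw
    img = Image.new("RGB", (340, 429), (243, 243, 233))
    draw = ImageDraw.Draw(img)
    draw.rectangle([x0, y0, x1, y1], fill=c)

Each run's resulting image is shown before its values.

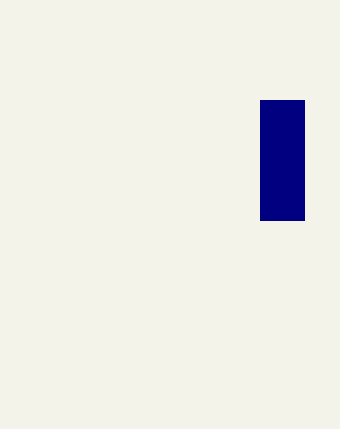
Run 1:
x0 = 260, y0 = 100, x1 = 304, y1 = 220, c = 'navy'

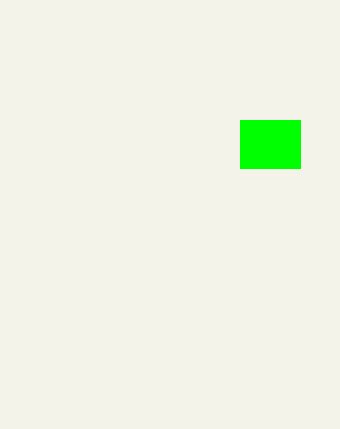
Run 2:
x0 = 240
y0 = 120
x1 = 300
y1 = 168
c = 'lime'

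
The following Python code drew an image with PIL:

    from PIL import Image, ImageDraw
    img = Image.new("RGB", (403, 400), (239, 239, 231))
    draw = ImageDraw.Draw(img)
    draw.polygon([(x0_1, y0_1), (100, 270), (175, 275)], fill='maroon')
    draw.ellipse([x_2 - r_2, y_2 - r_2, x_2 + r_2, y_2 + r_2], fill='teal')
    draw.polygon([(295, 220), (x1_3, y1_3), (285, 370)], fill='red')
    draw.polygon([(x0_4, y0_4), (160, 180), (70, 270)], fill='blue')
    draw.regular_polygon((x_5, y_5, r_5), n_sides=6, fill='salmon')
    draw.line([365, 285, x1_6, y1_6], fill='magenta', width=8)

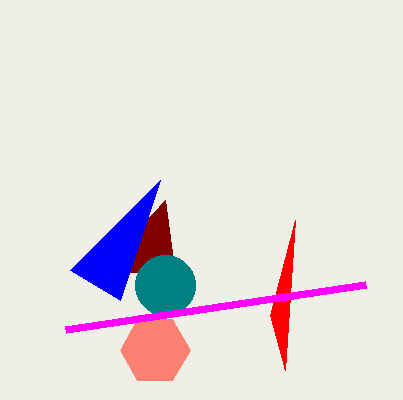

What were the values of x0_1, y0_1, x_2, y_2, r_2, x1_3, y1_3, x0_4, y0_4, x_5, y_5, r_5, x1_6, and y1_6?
x0_1 = 165
y0_1 = 200
x_2 = 165
y_2 = 285
r_2 = 30
x1_3 = 270
y1_3 = 315
x0_4 = 120
y0_4 = 300
x_5 = 155
y_5 = 350
r_5 = 35
x1_6 = 65
y1_6 = 330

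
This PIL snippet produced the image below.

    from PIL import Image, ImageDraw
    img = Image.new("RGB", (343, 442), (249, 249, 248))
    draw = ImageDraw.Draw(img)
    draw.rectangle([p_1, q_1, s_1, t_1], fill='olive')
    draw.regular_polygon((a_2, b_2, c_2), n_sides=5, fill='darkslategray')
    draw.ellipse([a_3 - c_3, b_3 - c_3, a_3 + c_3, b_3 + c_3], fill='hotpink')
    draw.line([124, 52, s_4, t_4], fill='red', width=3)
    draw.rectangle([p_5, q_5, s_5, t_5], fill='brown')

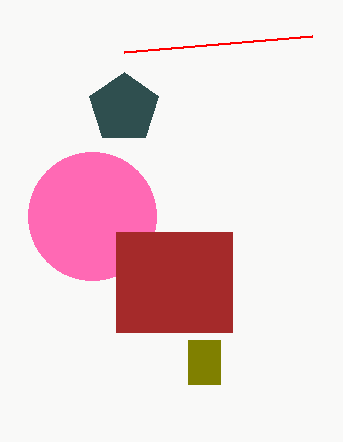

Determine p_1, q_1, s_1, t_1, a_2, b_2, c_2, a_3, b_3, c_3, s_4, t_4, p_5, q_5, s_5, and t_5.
p_1 = 188; q_1 = 340; s_1 = 220; t_1 = 384; a_2 = 124; b_2 = 108; c_2 = 36; a_3 = 92; b_3 = 216; c_3 = 64; s_4 = 312; t_4 = 36; p_5 = 116; q_5 = 232; s_5 = 232; t_5 = 332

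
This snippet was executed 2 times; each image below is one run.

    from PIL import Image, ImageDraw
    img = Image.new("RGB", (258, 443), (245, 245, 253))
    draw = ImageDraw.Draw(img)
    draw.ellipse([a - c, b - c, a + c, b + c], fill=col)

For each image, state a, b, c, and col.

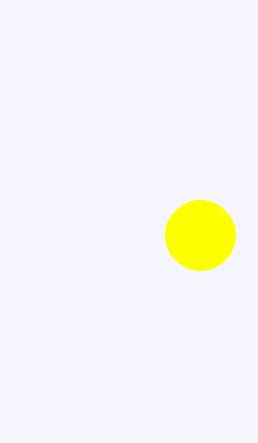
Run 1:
a = 200; b = 235; c = 35; col = 'yellow'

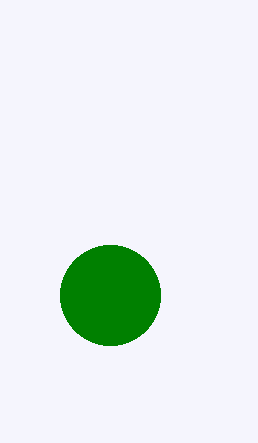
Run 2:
a = 110; b = 295; c = 50; col = 'green'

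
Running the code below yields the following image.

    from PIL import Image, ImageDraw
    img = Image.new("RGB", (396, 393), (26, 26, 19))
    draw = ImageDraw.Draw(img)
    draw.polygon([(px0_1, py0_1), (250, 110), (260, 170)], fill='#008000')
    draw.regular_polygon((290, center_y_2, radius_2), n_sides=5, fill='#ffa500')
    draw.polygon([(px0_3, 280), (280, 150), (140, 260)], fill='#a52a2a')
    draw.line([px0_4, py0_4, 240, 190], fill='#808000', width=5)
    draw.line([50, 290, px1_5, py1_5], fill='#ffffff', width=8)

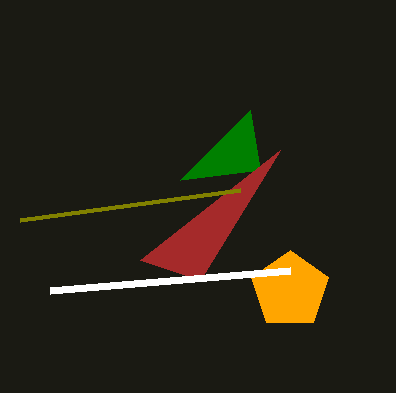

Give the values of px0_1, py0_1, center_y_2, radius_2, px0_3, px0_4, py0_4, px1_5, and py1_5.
px0_1 = 180
py0_1 = 180
center_y_2 = 290
radius_2 = 40
px0_3 = 200
px0_4 = 20
py0_4 = 220
px1_5 = 290
py1_5 = 270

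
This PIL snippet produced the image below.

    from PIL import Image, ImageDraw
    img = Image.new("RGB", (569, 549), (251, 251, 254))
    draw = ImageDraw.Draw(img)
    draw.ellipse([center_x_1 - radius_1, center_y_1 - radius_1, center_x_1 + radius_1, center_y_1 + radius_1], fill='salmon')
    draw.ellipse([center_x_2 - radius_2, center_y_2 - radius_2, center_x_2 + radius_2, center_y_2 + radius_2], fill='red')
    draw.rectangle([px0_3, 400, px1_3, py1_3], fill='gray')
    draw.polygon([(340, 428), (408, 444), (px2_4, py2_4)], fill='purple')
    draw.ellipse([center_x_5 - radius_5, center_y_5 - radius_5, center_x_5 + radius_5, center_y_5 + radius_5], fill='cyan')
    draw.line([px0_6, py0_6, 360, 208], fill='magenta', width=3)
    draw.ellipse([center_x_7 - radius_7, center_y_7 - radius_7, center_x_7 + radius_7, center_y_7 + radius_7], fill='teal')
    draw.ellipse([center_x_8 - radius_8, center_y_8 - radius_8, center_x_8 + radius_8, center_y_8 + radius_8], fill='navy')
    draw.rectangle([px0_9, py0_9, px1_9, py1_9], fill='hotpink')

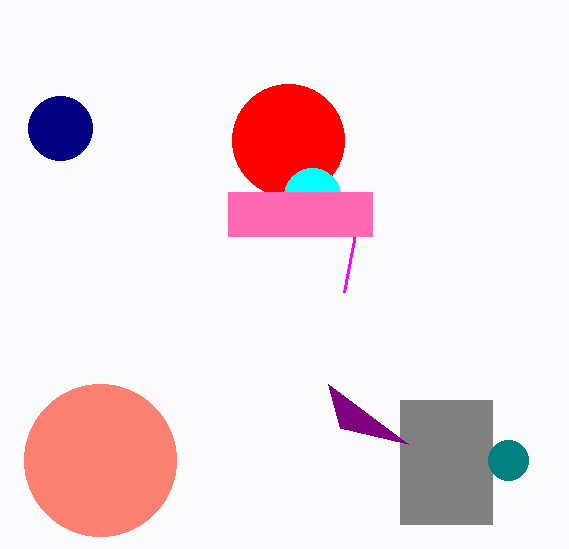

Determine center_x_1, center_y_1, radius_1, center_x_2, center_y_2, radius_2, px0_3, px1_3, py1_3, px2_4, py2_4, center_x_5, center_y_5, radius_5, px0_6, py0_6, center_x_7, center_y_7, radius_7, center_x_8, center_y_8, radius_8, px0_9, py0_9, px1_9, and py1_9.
center_x_1 = 100
center_y_1 = 460
radius_1 = 76
center_x_2 = 288
center_y_2 = 140
radius_2 = 56
px0_3 = 400
px1_3 = 492
py1_3 = 524
px2_4 = 328
py2_4 = 384
center_x_5 = 312
center_y_5 = 196
radius_5 = 28
px0_6 = 344
py0_6 = 292
center_x_7 = 508
center_y_7 = 460
radius_7 = 20
center_x_8 = 60
center_y_8 = 128
radius_8 = 32
px0_9 = 228
py0_9 = 192
px1_9 = 372
py1_9 = 236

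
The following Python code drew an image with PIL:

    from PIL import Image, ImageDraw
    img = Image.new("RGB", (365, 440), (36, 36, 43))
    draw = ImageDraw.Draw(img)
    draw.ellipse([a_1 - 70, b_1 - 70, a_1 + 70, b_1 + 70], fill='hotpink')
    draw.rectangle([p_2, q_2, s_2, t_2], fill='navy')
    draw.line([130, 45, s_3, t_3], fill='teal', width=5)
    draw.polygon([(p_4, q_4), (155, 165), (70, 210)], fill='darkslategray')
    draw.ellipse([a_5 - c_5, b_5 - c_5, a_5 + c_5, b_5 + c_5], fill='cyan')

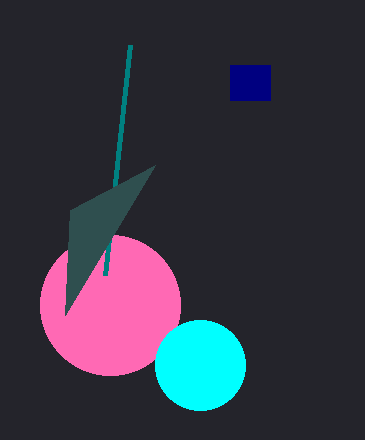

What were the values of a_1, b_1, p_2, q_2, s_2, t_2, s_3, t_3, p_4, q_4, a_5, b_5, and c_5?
a_1 = 110
b_1 = 305
p_2 = 230
q_2 = 65
s_2 = 270
t_2 = 100
s_3 = 105
t_3 = 275
p_4 = 65
q_4 = 315
a_5 = 200
b_5 = 365
c_5 = 45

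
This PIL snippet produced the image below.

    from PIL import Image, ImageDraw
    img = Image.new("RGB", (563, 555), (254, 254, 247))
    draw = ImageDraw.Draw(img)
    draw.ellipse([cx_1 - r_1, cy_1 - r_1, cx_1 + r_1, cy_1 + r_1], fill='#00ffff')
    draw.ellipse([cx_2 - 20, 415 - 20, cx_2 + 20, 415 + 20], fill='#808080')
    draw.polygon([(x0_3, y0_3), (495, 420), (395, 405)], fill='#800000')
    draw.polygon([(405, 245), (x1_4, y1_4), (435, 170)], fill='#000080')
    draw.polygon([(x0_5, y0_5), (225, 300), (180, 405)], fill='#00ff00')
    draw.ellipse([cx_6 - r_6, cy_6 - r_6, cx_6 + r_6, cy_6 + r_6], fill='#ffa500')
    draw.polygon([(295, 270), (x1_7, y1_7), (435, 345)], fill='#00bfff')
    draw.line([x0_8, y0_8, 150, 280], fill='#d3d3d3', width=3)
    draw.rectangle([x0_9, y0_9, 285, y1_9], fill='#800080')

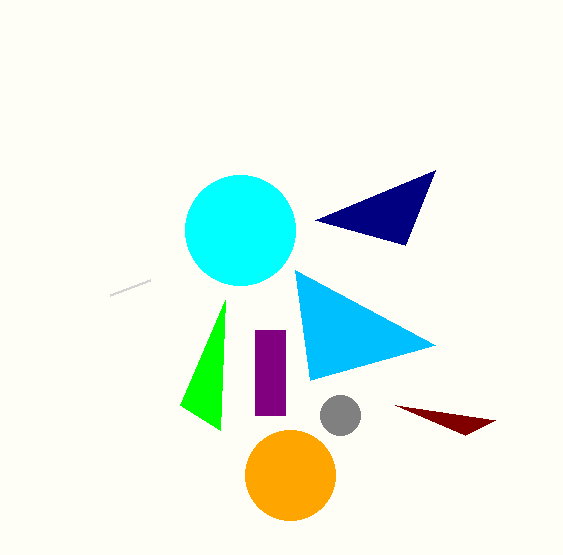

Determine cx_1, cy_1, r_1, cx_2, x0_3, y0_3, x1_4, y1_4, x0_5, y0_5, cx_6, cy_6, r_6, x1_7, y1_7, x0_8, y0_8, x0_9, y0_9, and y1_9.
cx_1 = 240, cy_1 = 230, r_1 = 55, cx_2 = 340, x0_3 = 465, y0_3 = 435, x1_4 = 315, y1_4 = 220, x0_5 = 220, y0_5 = 430, cx_6 = 290, cy_6 = 475, r_6 = 45, x1_7 = 310, y1_7 = 380, x0_8 = 110, y0_8 = 295, x0_9 = 255, y0_9 = 330, y1_9 = 415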